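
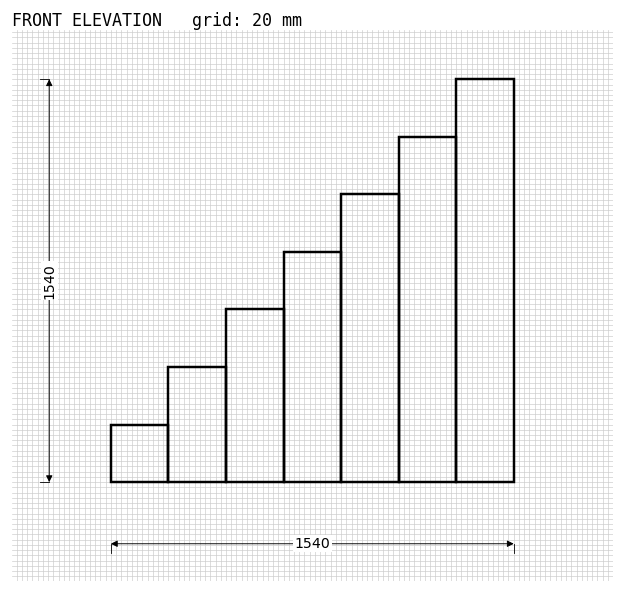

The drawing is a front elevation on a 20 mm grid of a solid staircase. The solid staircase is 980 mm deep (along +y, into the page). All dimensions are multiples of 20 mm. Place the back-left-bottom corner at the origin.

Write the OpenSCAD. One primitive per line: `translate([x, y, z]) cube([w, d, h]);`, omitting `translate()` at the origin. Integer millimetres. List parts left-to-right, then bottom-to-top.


cube([220, 980, 220]);
translate([220, 0, 0]) cube([220, 980, 440]);
translate([440, 0, 0]) cube([220, 980, 660]);
translate([660, 0, 0]) cube([220, 980, 880]);
translate([880, 0, 0]) cube([220, 980, 1100]);
translate([1100, 0, 0]) cube([220, 980, 1320]);
translate([1320, 0, 0]) cube([220, 980, 1540]);


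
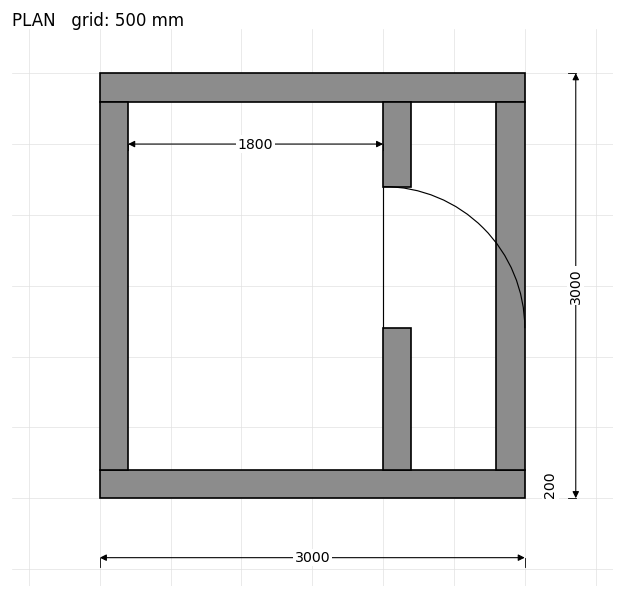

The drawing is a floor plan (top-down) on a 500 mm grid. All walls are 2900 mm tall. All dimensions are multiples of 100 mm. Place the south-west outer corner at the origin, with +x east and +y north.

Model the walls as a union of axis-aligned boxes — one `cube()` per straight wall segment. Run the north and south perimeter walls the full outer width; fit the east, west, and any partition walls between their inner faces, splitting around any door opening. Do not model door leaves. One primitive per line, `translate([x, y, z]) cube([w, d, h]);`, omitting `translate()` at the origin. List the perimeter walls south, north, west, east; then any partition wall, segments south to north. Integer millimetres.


cube([3000, 200, 2900]);
translate([0, 2800, 0]) cube([3000, 200, 2900]);
translate([0, 200, 0]) cube([200, 2600, 2900]);
translate([2800, 200, 0]) cube([200, 2600, 2900]);
translate([2000, 200, 0]) cube([200, 1000, 2900]);
translate([2000, 2200, 0]) cube([200, 600, 2900]);


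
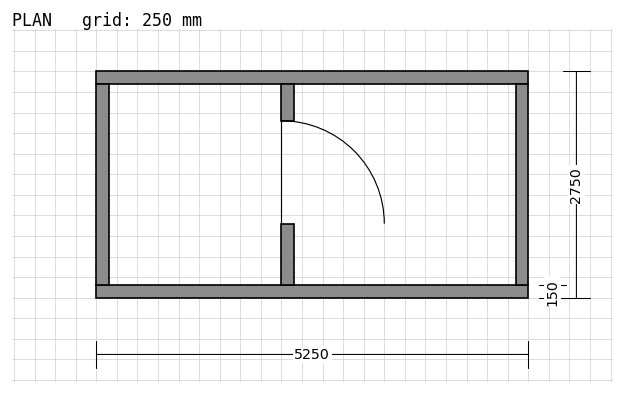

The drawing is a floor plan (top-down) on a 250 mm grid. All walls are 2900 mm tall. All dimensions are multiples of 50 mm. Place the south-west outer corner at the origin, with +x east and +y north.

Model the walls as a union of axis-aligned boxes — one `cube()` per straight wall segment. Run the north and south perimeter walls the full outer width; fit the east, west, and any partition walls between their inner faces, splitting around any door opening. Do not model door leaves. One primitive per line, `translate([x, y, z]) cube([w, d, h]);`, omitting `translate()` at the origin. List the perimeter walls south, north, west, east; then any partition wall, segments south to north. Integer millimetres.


cube([5250, 150, 2900]);
translate([0, 2600, 0]) cube([5250, 150, 2900]);
translate([0, 150, 0]) cube([150, 2450, 2900]);
translate([5100, 150, 0]) cube([150, 2450, 2900]);
translate([2250, 150, 0]) cube([150, 750, 2900]);
translate([2250, 2150, 0]) cube([150, 450, 2900]);


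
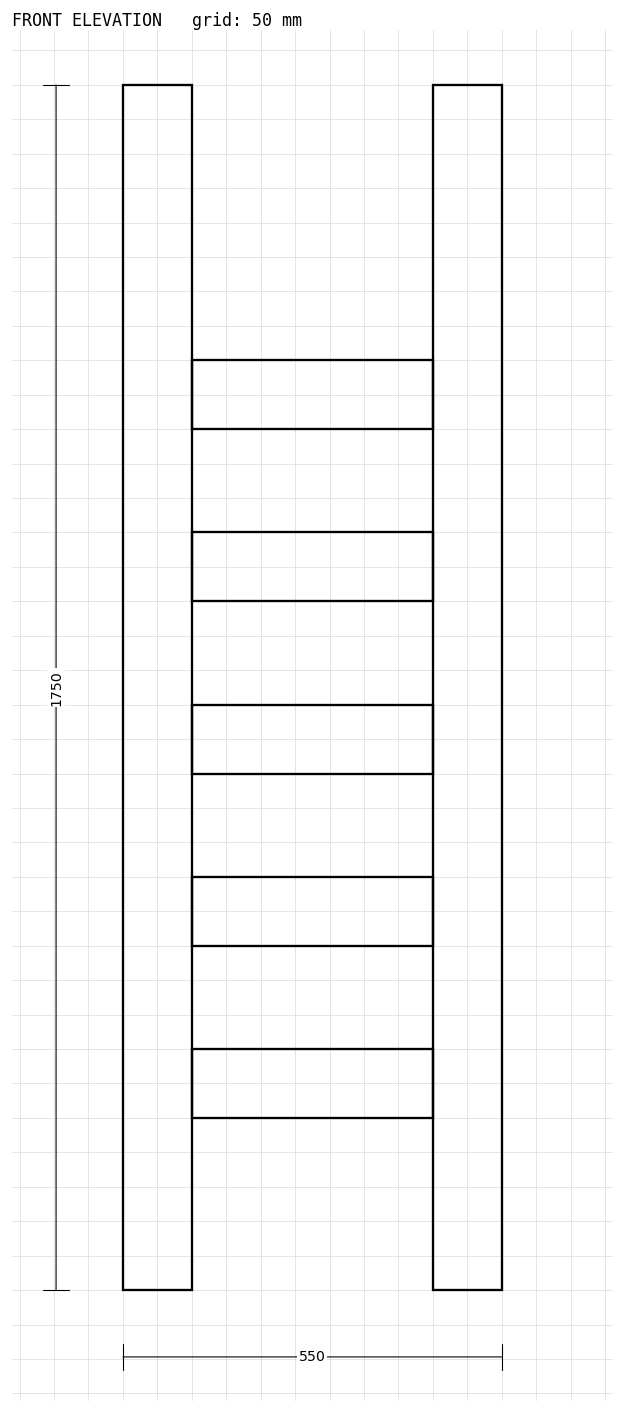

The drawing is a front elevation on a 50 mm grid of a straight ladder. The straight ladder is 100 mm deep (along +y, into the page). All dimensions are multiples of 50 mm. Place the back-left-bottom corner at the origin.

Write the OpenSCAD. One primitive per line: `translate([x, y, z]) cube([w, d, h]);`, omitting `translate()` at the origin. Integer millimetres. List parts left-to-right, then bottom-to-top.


cube([100, 100, 1750]);
translate([100, 0, 250]) cube([350, 100, 100]);
translate([100, 0, 500]) cube([350, 100, 100]);
translate([100, 0, 750]) cube([350, 100, 100]);
translate([100, 0, 1000]) cube([350, 100, 100]);
translate([100, 0, 1250]) cube([350, 100, 100]);
translate([450, 0, 0]) cube([100, 100, 1750]);


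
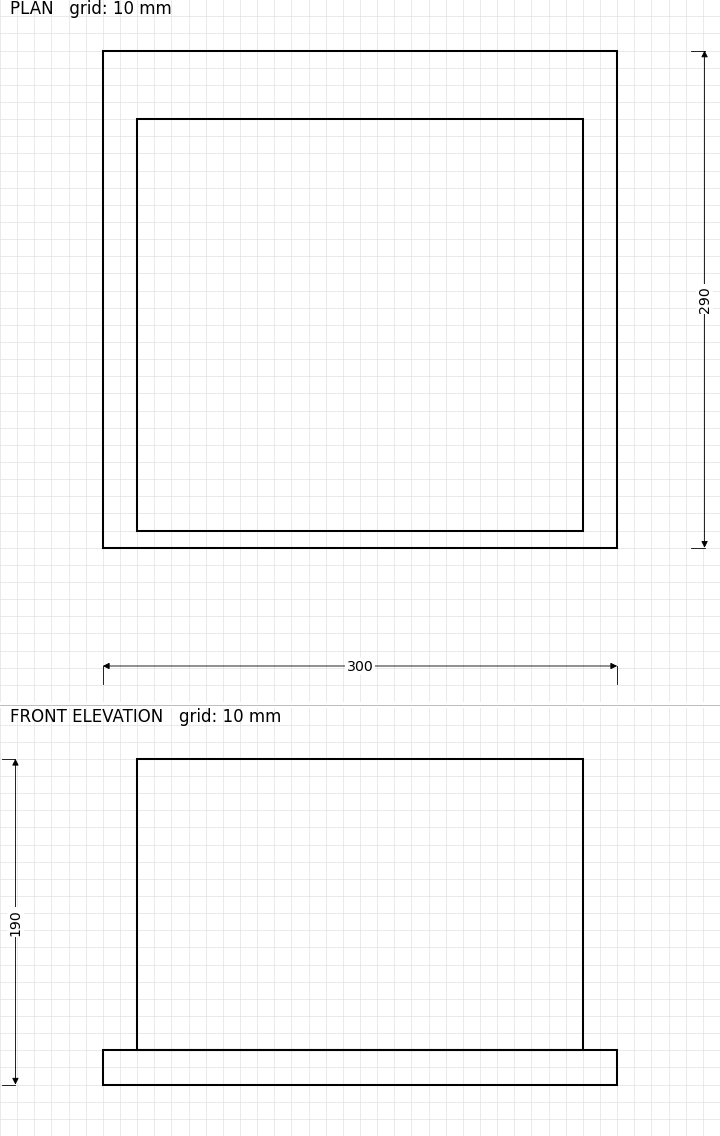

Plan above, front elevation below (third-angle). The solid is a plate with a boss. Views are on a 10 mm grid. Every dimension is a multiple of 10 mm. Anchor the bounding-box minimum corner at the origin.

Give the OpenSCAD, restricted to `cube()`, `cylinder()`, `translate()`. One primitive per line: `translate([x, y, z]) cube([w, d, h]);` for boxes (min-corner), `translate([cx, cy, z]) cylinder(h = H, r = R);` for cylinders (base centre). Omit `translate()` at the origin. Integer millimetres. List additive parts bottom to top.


cube([300, 290, 20]);
translate([20, 10, 20]) cube([260, 240, 170]);


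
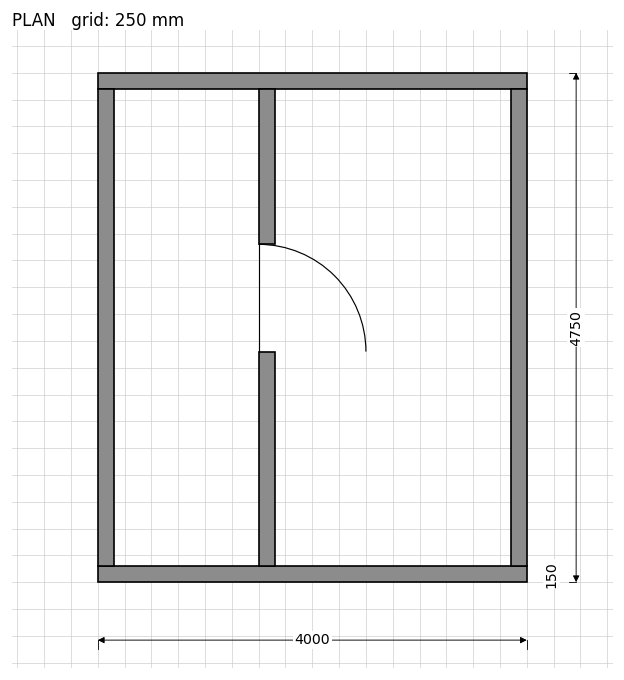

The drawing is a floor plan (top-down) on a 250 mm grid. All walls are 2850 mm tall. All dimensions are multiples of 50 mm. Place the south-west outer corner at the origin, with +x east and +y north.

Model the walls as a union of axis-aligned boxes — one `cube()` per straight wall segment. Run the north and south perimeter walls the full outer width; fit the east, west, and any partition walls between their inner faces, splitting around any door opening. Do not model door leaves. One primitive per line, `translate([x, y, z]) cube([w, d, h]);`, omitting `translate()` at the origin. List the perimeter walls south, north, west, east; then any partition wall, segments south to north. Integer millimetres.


cube([4000, 150, 2850]);
translate([0, 4600, 0]) cube([4000, 150, 2850]);
translate([0, 150, 0]) cube([150, 4450, 2850]);
translate([3850, 150, 0]) cube([150, 4450, 2850]);
translate([1500, 150, 0]) cube([150, 2000, 2850]);
translate([1500, 3150, 0]) cube([150, 1450, 2850]);


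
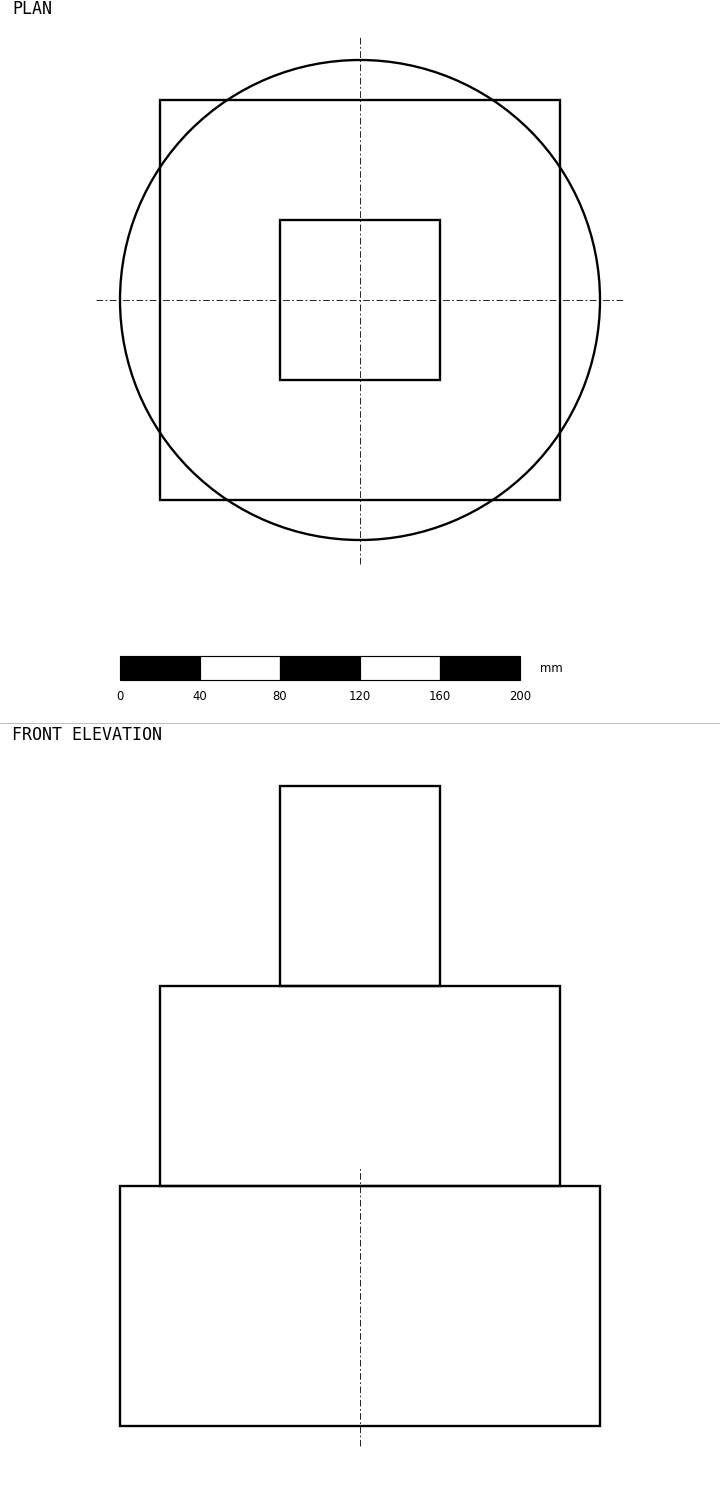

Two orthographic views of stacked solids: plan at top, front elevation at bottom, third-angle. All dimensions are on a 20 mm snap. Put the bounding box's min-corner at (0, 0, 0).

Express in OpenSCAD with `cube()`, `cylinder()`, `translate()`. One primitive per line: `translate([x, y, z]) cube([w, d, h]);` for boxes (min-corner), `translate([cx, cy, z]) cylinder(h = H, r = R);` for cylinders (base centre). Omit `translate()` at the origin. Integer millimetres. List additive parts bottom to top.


translate([120, 120, 0]) cylinder(h = 120, r = 120);
translate([20, 20, 120]) cube([200, 200, 100]);
translate([80, 80, 220]) cube([80, 80, 100]);


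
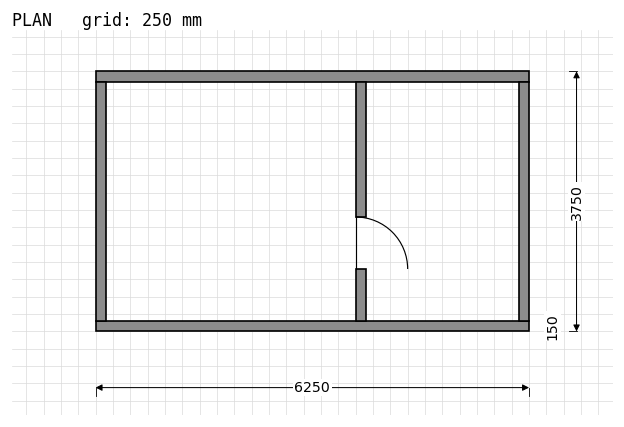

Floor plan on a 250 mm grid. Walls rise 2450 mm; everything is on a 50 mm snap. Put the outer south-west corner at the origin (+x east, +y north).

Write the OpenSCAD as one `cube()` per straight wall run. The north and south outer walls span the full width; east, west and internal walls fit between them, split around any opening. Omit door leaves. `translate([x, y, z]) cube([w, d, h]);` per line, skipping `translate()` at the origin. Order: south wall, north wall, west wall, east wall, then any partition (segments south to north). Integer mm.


cube([6250, 150, 2450]);
translate([0, 3600, 0]) cube([6250, 150, 2450]);
translate([0, 150, 0]) cube([150, 3450, 2450]);
translate([6100, 150, 0]) cube([150, 3450, 2450]);
translate([3750, 150, 0]) cube([150, 750, 2450]);
translate([3750, 1650, 0]) cube([150, 1950, 2450]);


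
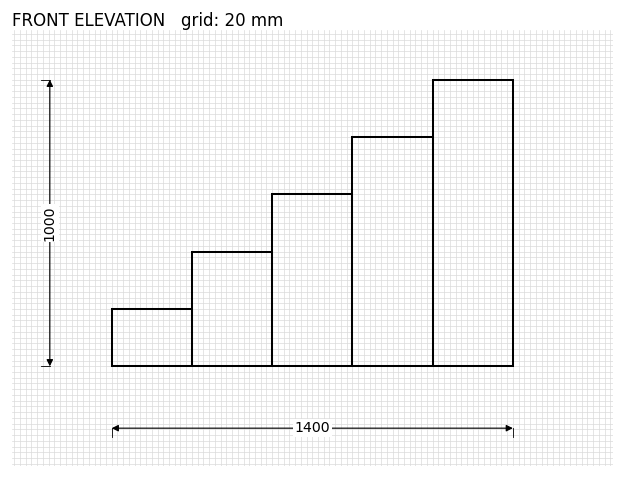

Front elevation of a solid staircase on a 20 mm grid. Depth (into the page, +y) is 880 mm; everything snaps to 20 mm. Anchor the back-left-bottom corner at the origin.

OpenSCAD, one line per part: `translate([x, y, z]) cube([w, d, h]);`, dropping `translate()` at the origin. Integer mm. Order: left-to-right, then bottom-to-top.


cube([280, 880, 200]);
translate([280, 0, 0]) cube([280, 880, 400]);
translate([560, 0, 0]) cube([280, 880, 600]);
translate([840, 0, 0]) cube([280, 880, 800]);
translate([1120, 0, 0]) cube([280, 880, 1000]);


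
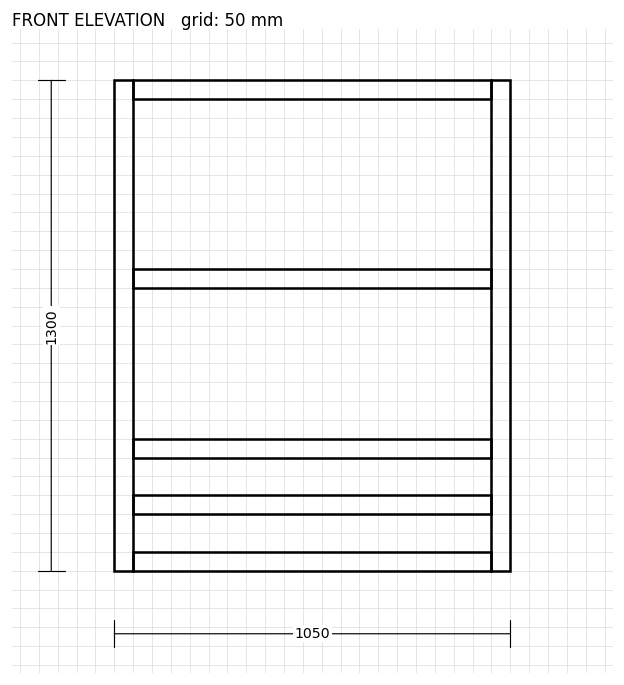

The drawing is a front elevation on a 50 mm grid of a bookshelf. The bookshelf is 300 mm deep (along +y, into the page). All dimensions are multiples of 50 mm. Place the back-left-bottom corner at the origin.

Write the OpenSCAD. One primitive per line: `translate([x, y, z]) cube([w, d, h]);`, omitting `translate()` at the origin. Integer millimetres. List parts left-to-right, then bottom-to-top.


cube([50, 300, 1300]);
translate([50, 0, 0]) cube([950, 300, 50]);
translate([50, 0, 150]) cube([950, 300, 50]);
translate([50, 0, 300]) cube([950, 300, 50]);
translate([50, 0, 750]) cube([950, 300, 50]);
translate([50, 0, 1250]) cube([950, 300, 50]);
translate([1000, 0, 0]) cube([50, 300, 1300]);


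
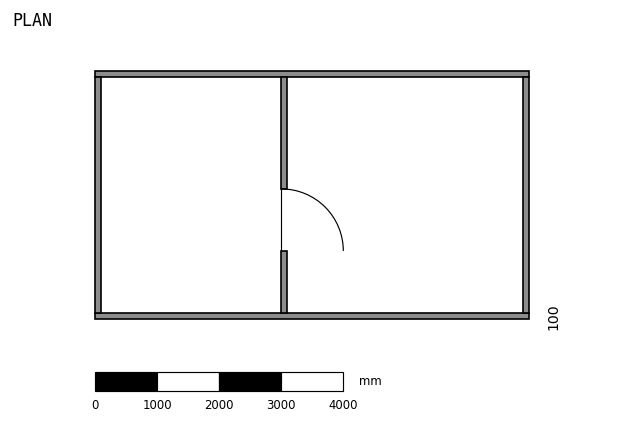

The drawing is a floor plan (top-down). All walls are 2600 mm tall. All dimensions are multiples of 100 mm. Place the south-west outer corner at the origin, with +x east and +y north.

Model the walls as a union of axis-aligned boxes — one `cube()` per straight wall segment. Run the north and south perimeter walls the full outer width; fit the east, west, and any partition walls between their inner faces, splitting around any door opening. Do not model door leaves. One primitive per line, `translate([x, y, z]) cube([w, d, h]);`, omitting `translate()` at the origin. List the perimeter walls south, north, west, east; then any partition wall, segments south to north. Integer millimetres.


cube([7000, 100, 2600]);
translate([0, 3900, 0]) cube([7000, 100, 2600]);
translate([0, 100, 0]) cube([100, 3800, 2600]);
translate([6900, 100, 0]) cube([100, 3800, 2600]);
translate([3000, 100, 0]) cube([100, 1000, 2600]);
translate([3000, 2100, 0]) cube([100, 1800, 2600]);


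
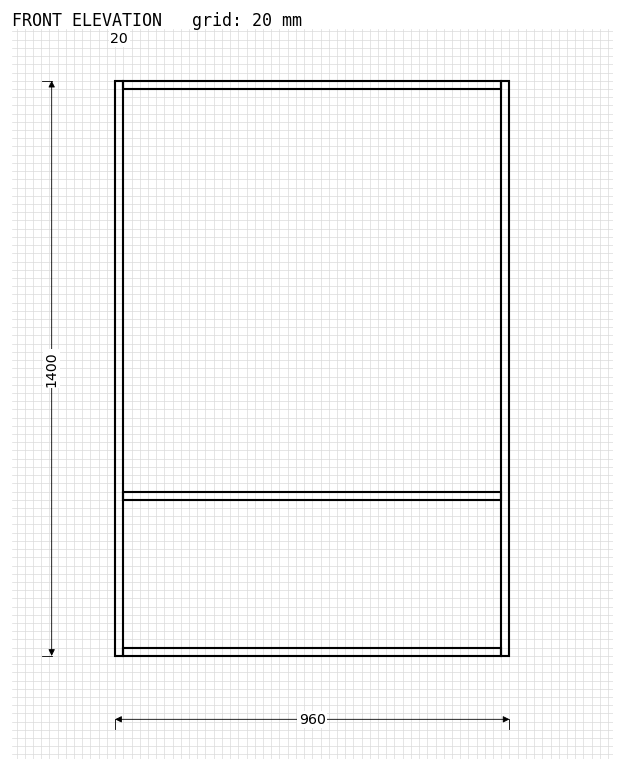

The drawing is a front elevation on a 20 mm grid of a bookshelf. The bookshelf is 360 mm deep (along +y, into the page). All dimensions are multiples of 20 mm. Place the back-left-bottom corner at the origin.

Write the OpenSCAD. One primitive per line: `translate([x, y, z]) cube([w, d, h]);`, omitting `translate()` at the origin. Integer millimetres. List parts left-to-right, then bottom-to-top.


cube([20, 360, 1400]);
translate([20, 0, 0]) cube([920, 360, 20]);
translate([20, 0, 380]) cube([920, 360, 20]);
translate([20, 0, 1380]) cube([920, 360, 20]);
translate([940, 0, 0]) cube([20, 360, 1400]);


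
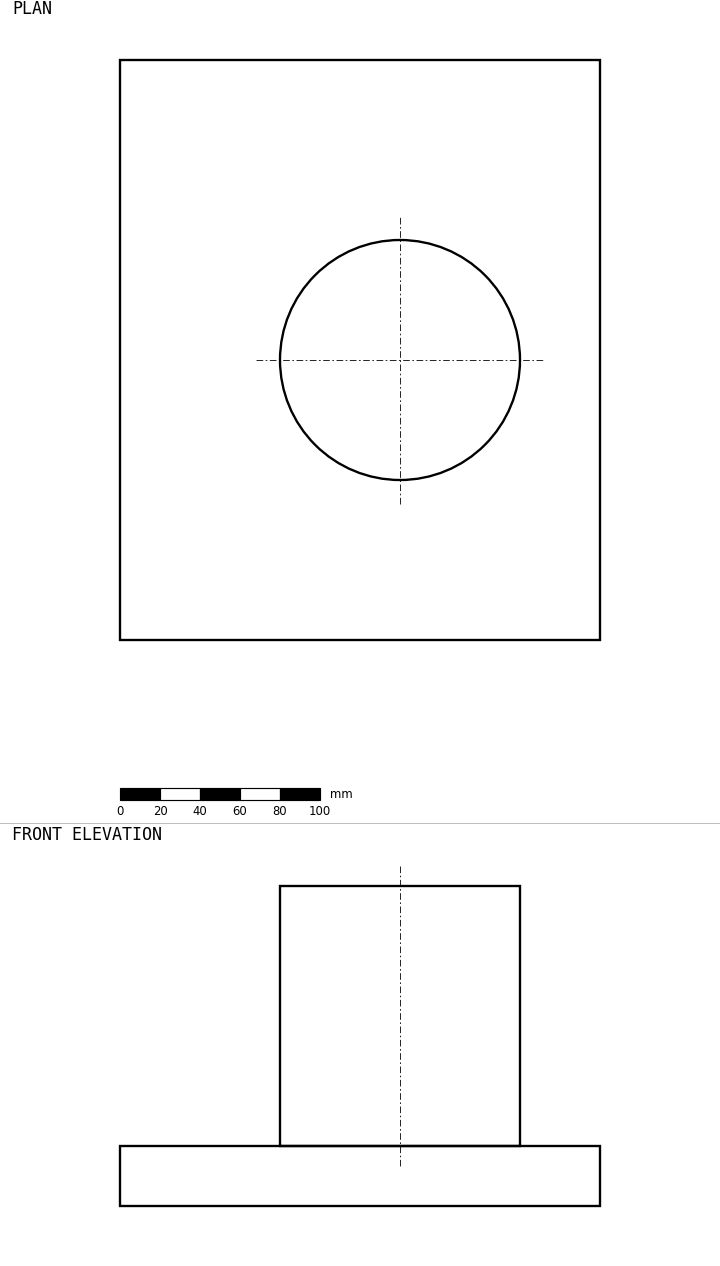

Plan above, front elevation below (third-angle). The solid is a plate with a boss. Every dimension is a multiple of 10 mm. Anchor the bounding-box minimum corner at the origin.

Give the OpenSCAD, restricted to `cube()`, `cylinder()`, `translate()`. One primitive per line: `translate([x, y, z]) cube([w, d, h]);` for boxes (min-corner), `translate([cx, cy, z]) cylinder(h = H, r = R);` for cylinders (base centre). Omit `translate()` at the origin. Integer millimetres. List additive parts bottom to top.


cube([240, 290, 30]);
translate([140, 140, 30]) cylinder(h = 130, r = 60);


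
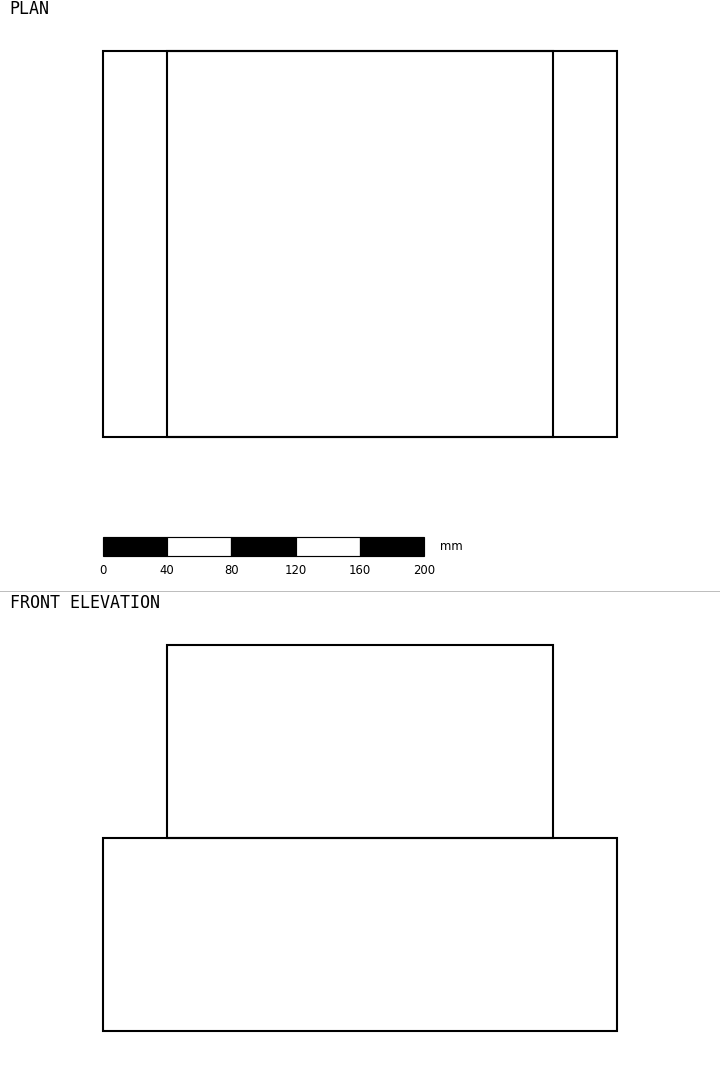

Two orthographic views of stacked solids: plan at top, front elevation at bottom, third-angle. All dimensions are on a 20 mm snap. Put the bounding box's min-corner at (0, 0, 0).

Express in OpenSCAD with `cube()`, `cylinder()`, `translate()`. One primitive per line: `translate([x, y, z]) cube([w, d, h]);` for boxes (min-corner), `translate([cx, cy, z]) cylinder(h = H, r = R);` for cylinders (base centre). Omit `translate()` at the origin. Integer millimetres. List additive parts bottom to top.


cube([320, 240, 120]);
translate([40, 0, 120]) cube([240, 240, 120]);


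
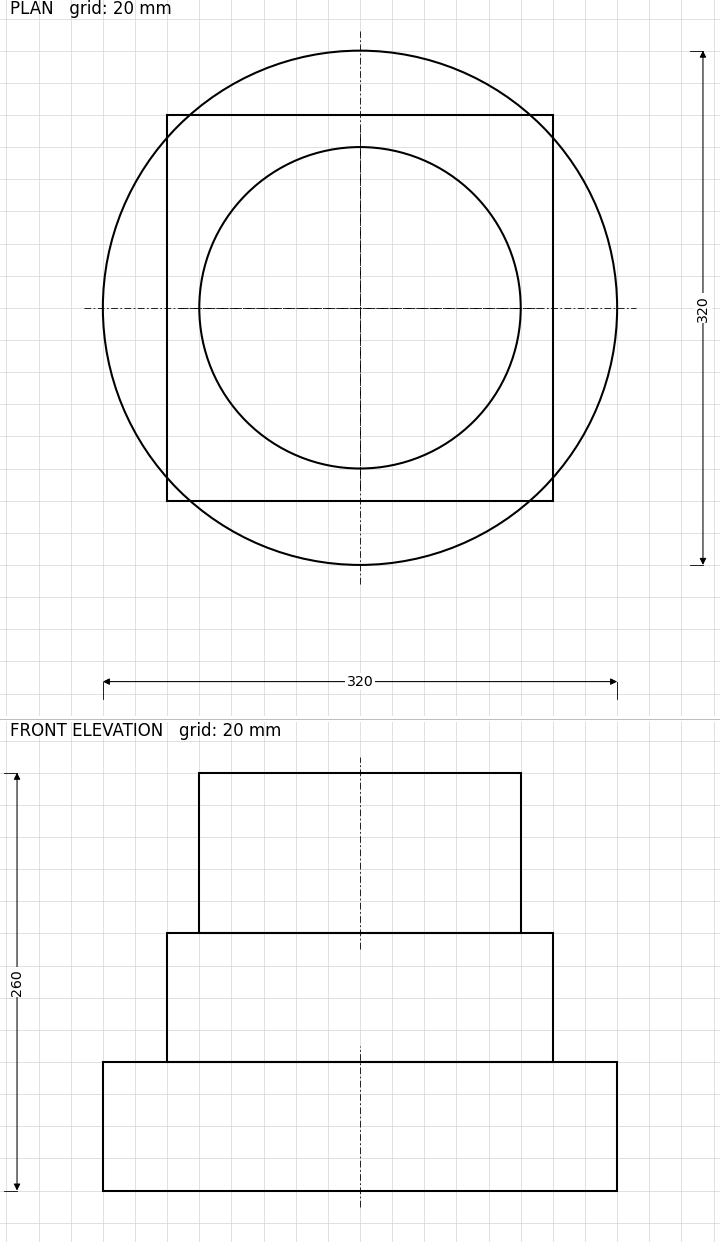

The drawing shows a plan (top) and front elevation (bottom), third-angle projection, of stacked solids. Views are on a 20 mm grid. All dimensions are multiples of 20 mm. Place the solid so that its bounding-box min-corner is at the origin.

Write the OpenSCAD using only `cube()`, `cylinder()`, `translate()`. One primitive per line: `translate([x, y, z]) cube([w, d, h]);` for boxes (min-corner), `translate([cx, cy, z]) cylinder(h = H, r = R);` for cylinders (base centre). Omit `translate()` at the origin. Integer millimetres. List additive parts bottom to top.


translate([160, 160, 0]) cylinder(h = 80, r = 160);
translate([40, 40, 80]) cube([240, 240, 80]);
translate([160, 160, 160]) cylinder(h = 100, r = 100);


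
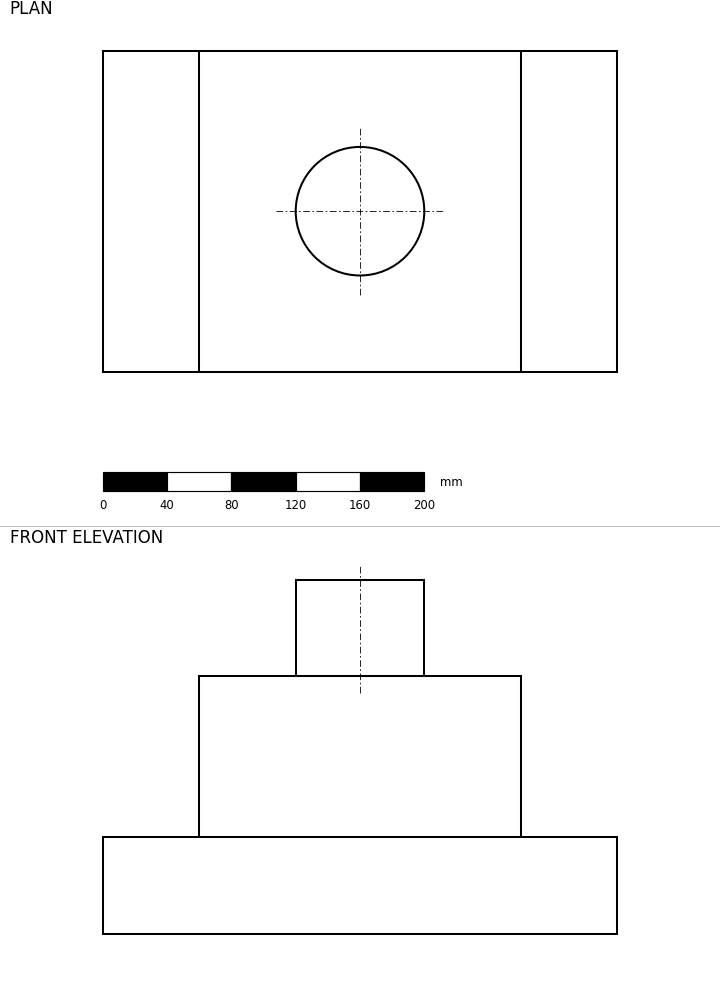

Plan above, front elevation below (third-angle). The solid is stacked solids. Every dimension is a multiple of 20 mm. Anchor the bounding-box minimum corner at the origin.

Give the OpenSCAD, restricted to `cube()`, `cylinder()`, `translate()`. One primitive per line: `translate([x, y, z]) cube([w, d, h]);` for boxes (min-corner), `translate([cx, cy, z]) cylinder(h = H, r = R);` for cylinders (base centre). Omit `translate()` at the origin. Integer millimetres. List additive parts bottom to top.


cube([320, 200, 60]);
translate([60, 0, 60]) cube([200, 200, 100]);
translate([160, 100, 160]) cylinder(h = 60, r = 40);


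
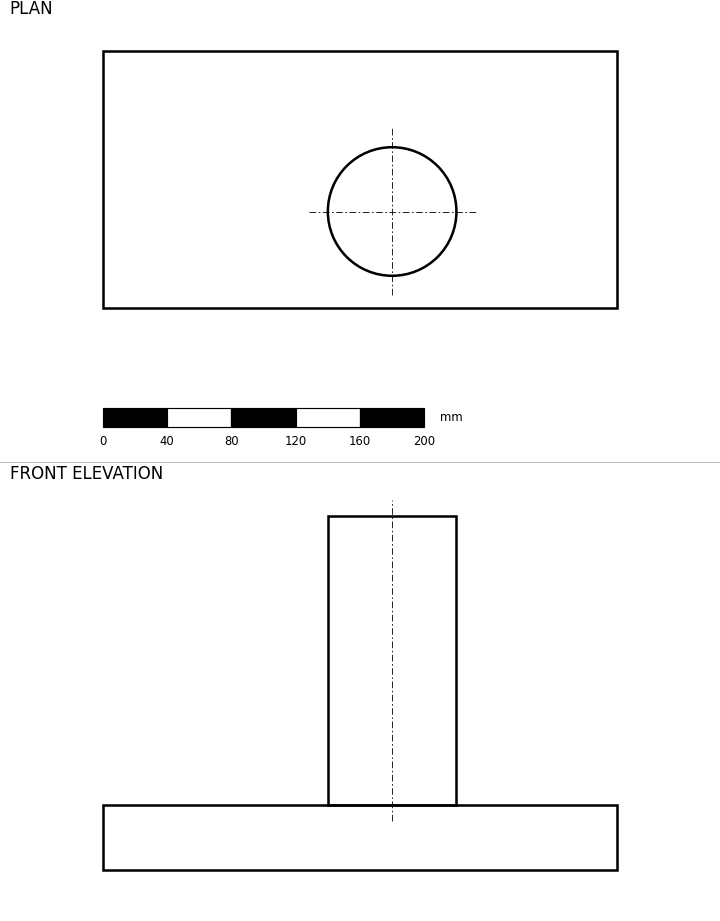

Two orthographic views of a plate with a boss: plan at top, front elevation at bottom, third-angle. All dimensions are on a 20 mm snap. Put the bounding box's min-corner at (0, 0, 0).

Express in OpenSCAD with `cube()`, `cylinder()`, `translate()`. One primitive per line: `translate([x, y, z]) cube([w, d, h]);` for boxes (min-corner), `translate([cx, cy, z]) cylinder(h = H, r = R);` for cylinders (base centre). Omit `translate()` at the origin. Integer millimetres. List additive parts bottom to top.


cube([320, 160, 40]);
translate([180, 60, 40]) cylinder(h = 180, r = 40);


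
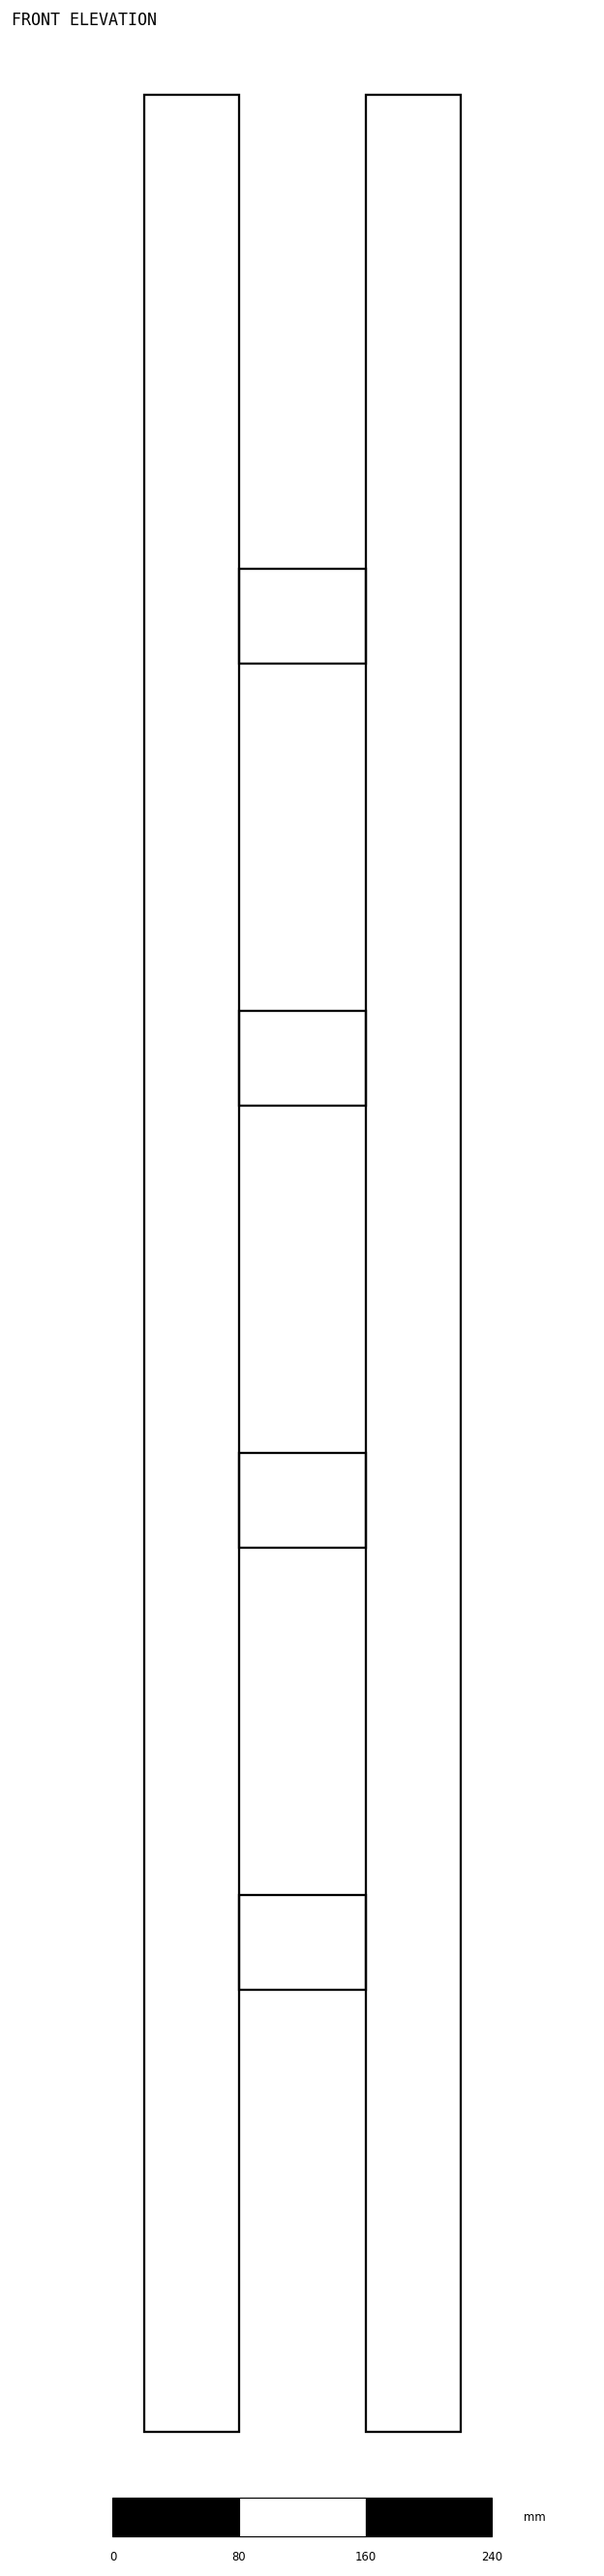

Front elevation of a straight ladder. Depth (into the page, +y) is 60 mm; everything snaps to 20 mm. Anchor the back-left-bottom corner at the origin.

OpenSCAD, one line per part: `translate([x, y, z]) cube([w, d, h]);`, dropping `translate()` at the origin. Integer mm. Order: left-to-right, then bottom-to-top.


cube([60, 60, 1480]);
translate([60, 0, 280]) cube([80, 60, 60]);
translate([60, 0, 560]) cube([80, 60, 60]);
translate([60, 0, 840]) cube([80, 60, 60]);
translate([60, 0, 1120]) cube([80, 60, 60]);
translate([140, 0, 0]) cube([60, 60, 1480]);


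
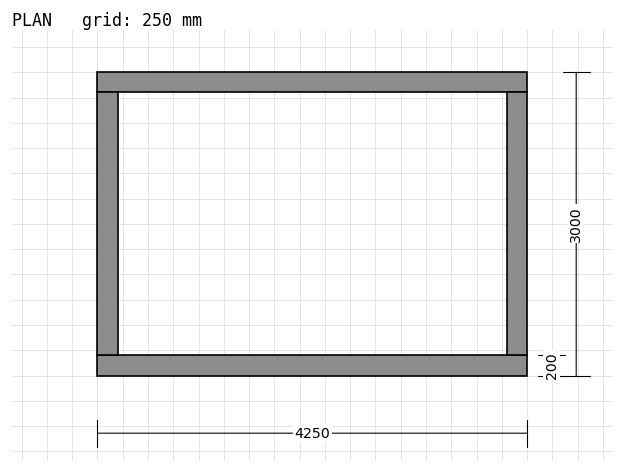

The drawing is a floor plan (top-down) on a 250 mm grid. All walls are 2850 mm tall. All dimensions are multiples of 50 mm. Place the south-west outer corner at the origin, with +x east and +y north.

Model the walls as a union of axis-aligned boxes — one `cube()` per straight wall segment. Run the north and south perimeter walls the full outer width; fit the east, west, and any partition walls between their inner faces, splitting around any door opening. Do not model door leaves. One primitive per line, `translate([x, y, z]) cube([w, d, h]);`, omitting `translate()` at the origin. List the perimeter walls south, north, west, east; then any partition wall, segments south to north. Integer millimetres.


cube([4250, 200, 2850]);
translate([0, 2800, 0]) cube([4250, 200, 2850]);
translate([0, 200, 0]) cube([200, 2600, 2850]);
translate([4050, 200, 0]) cube([200, 2600, 2850]);


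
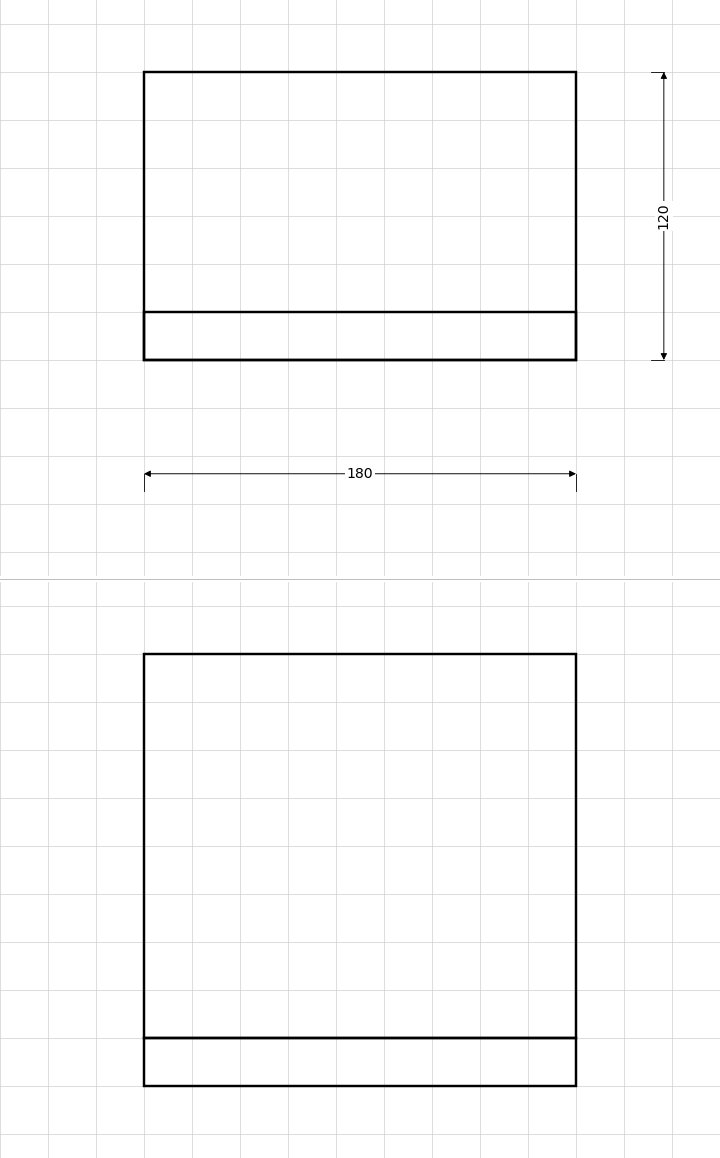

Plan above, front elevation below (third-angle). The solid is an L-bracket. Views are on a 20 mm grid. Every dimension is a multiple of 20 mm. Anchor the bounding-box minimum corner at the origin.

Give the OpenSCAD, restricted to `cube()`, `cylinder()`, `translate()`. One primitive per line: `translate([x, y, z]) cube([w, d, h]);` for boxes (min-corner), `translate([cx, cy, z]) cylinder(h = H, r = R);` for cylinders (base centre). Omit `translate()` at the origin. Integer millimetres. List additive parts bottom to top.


cube([180, 120, 20]);
translate([0, 0, 20]) cube([180, 20, 160]);


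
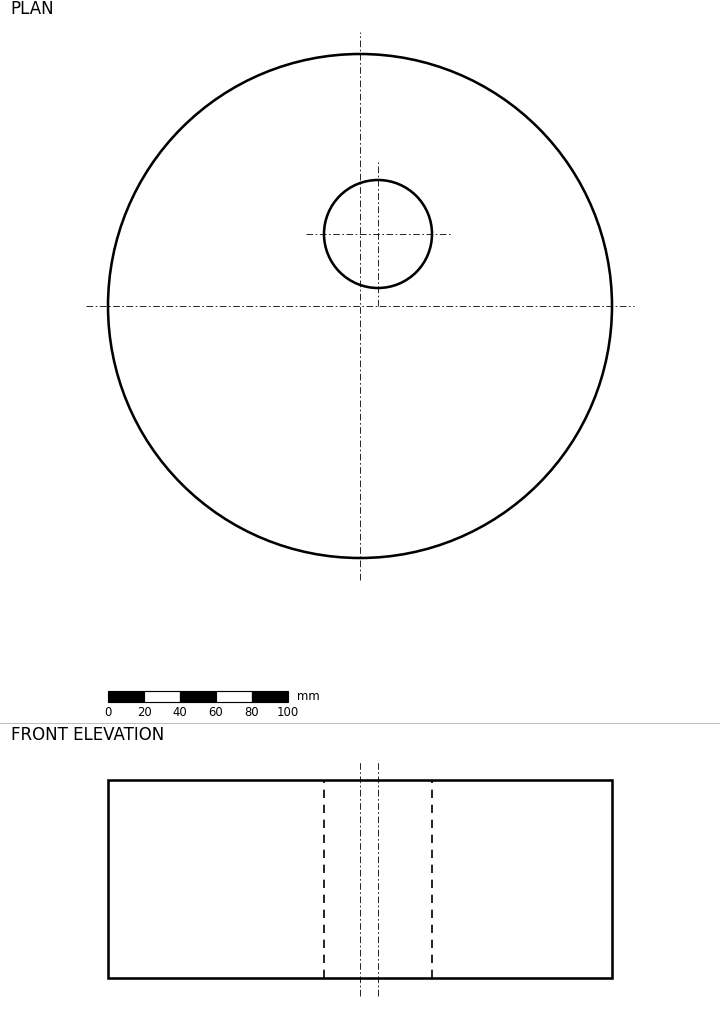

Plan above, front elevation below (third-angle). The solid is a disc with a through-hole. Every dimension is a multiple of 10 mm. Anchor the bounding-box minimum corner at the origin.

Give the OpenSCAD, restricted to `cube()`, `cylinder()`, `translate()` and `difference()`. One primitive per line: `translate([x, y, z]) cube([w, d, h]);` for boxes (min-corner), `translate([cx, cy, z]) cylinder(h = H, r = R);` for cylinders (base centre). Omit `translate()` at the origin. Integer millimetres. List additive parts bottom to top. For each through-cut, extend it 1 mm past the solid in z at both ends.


difference() {
  translate([140, 140, 0]) cylinder(h = 110, r = 140);
  translate([150, 180, -1]) cylinder(h = 112, r = 30);
}


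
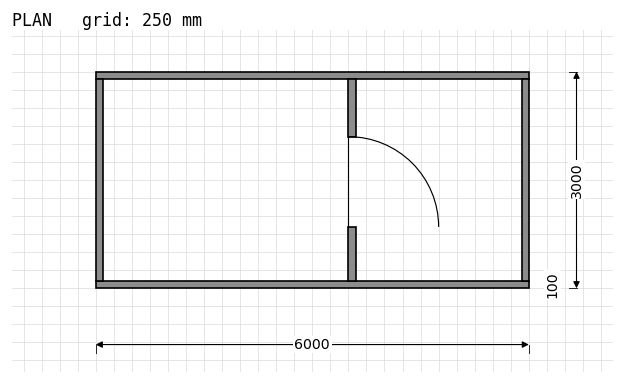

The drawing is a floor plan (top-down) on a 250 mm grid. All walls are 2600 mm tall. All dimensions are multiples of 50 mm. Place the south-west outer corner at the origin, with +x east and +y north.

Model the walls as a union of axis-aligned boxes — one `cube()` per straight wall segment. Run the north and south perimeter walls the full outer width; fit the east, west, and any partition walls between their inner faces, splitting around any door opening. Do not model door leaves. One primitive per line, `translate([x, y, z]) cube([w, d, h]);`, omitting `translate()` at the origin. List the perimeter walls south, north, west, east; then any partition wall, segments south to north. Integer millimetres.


cube([6000, 100, 2600]);
translate([0, 2900, 0]) cube([6000, 100, 2600]);
translate([0, 100, 0]) cube([100, 2800, 2600]);
translate([5900, 100, 0]) cube([100, 2800, 2600]);
translate([3500, 100, 0]) cube([100, 750, 2600]);
translate([3500, 2100, 0]) cube([100, 800, 2600]);


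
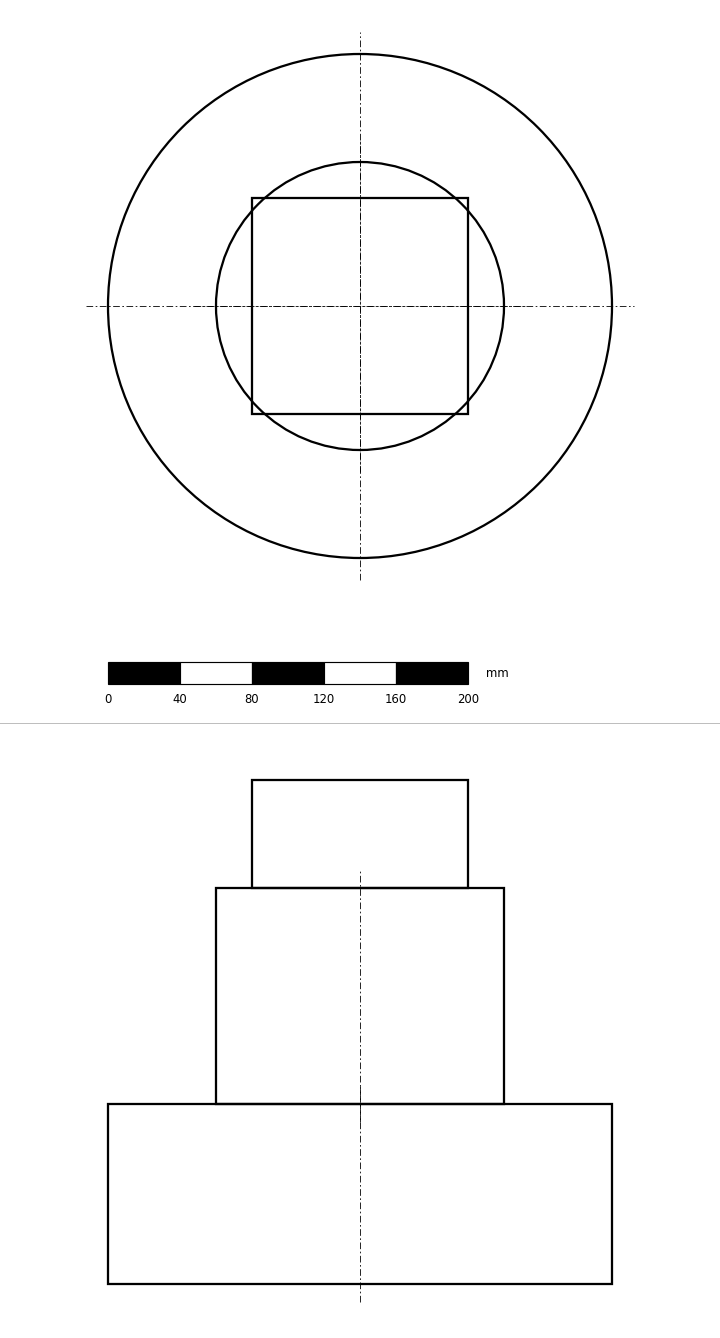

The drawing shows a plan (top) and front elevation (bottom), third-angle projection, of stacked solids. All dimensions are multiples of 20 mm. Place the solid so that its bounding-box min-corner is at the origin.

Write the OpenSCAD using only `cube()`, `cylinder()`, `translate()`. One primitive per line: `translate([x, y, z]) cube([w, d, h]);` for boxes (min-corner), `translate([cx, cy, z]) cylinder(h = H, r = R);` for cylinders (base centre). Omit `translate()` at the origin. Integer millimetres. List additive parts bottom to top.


translate([140, 140, 0]) cylinder(h = 100, r = 140);
translate([140, 140, 100]) cylinder(h = 120, r = 80);
translate([80, 80, 220]) cube([120, 120, 60]);


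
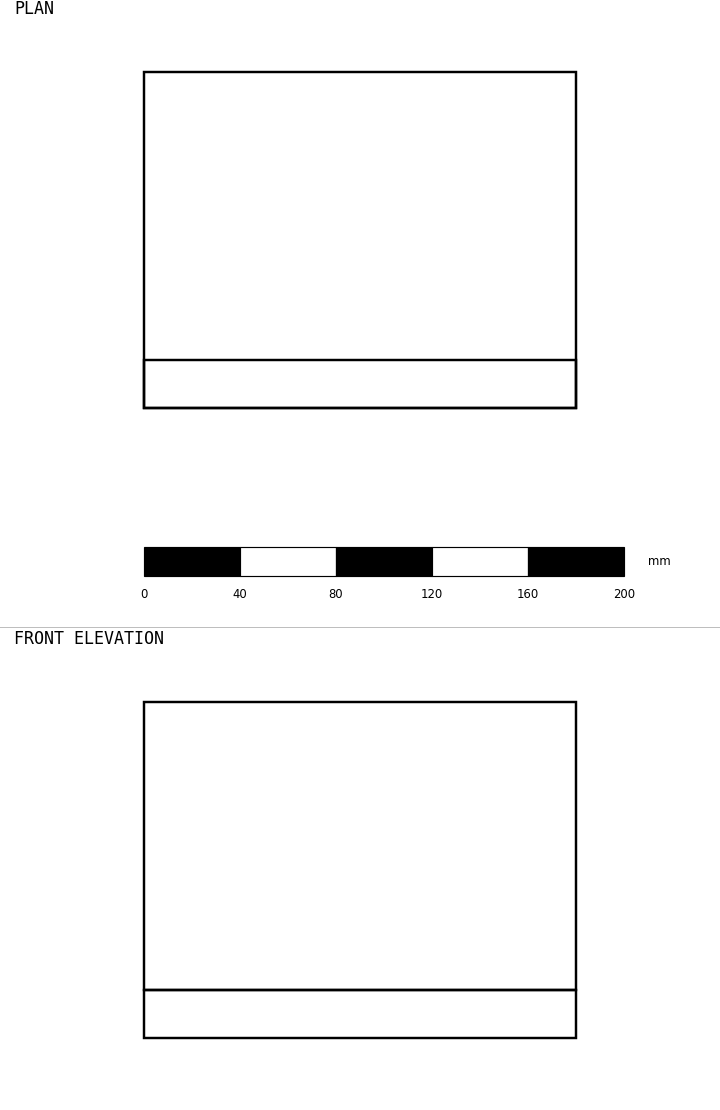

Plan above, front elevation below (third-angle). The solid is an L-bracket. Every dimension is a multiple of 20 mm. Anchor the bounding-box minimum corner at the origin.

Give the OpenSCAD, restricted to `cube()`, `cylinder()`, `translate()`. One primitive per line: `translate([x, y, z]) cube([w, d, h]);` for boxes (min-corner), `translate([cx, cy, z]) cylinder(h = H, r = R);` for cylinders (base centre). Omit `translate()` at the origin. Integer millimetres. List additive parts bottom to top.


cube([180, 140, 20]);
translate([0, 0, 20]) cube([180, 20, 120]);


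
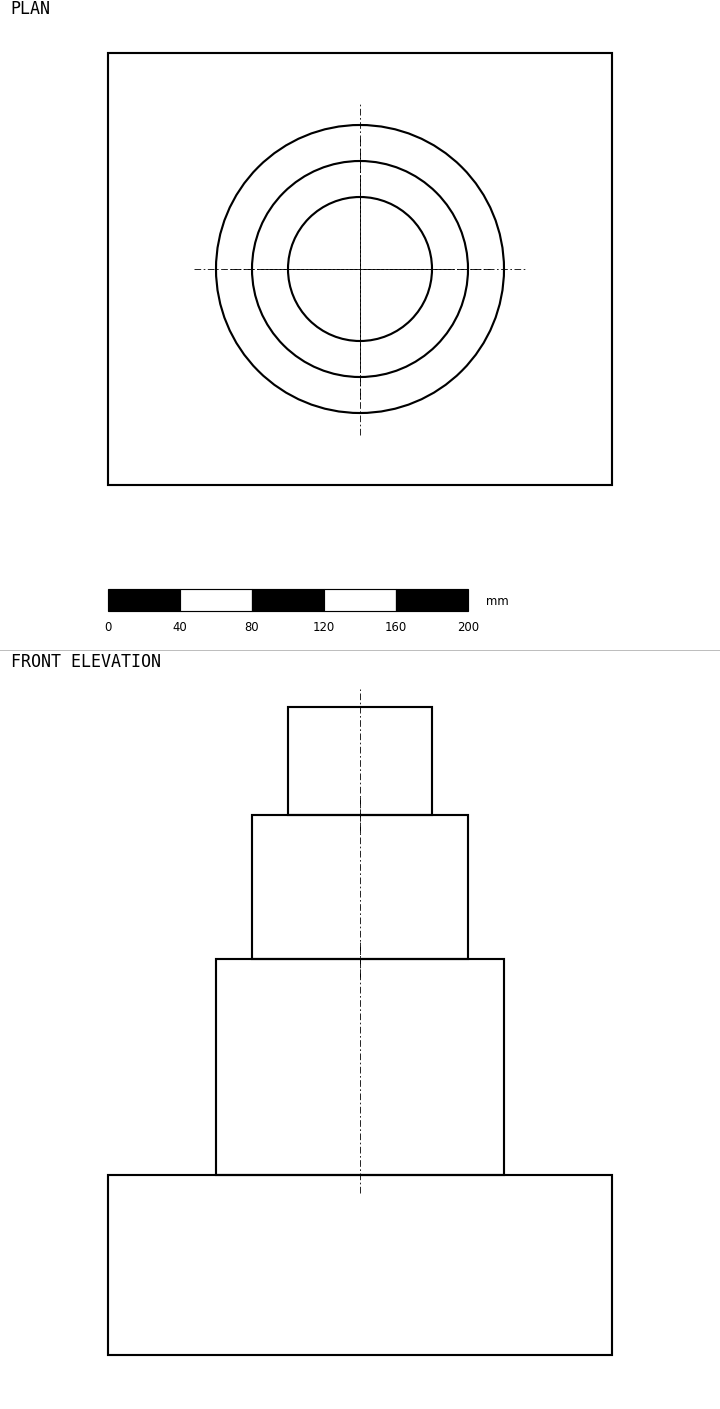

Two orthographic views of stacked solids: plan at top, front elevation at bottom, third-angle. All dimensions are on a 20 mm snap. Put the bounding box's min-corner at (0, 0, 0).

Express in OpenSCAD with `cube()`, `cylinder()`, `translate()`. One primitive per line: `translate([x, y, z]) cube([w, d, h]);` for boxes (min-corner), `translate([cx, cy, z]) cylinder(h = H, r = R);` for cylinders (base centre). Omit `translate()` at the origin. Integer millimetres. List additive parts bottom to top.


cube([280, 240, 100]);
translate([140, 120, 100]) cylinder(h = 120, r = 80);
translate([140, 120, 220]) cylinder(h = 80, r = 60);
translate([140, 120, 300]) cylinder(h = 60, r = 40);


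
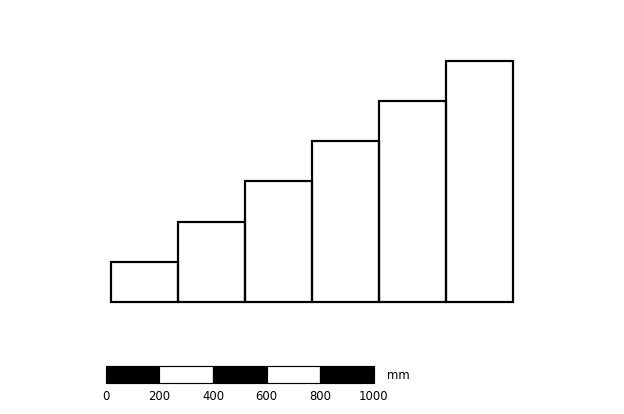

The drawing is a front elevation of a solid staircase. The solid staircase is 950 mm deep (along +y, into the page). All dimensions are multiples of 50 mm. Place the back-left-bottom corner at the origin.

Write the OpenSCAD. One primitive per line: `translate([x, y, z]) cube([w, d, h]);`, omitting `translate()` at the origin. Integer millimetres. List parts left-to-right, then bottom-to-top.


cube([250, 950, 150]);
translate([250, 0, 0]) cube([250, 950, 300]);
translate([500, 0, 0]) cube([250, 950, 450]);
translate([750, 0, 0]) cube([250, 950, 600]);
translate([1000, 0, 0]) cube([250, 950, 750]);
translate([1250, 0, 0]) cube([250, 950, 900]);


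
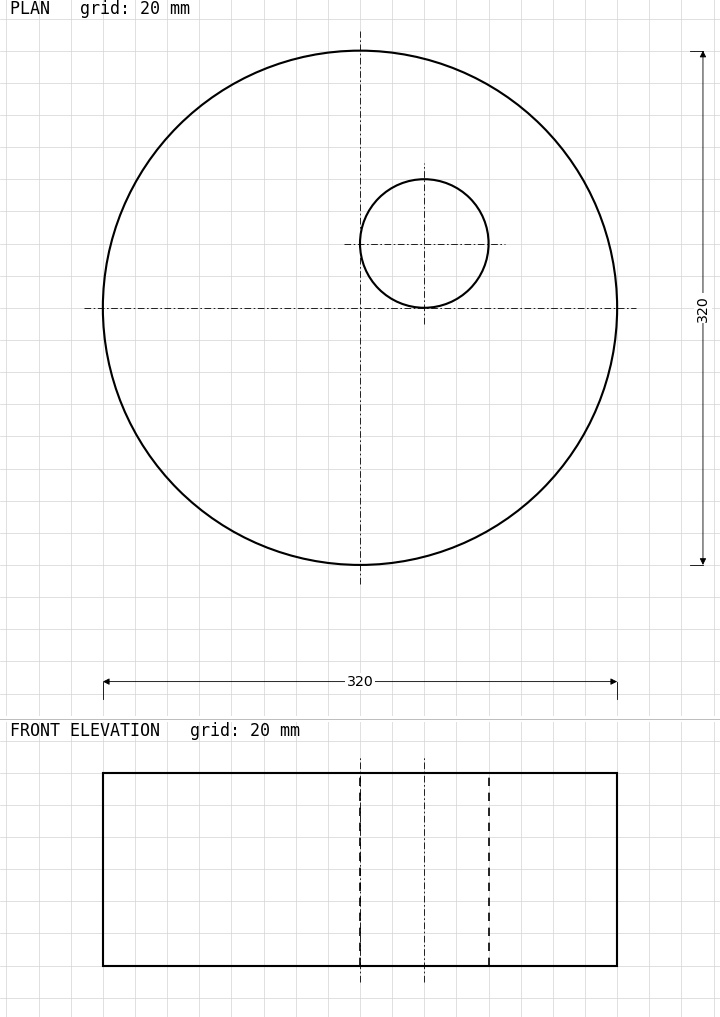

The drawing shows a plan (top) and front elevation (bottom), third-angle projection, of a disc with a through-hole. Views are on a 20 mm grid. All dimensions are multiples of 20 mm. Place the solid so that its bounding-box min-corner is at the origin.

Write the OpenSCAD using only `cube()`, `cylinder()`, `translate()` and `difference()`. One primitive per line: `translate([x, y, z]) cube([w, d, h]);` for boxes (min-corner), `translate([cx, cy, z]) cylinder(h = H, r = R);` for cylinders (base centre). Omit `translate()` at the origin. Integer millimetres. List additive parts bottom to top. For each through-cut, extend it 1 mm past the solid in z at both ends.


difference() {
  translate([160, 160, 0]) cylinder(h = 120, r = 160);
  translate([200, 200, -1]) cylinder(h = 122, r = 40);
}


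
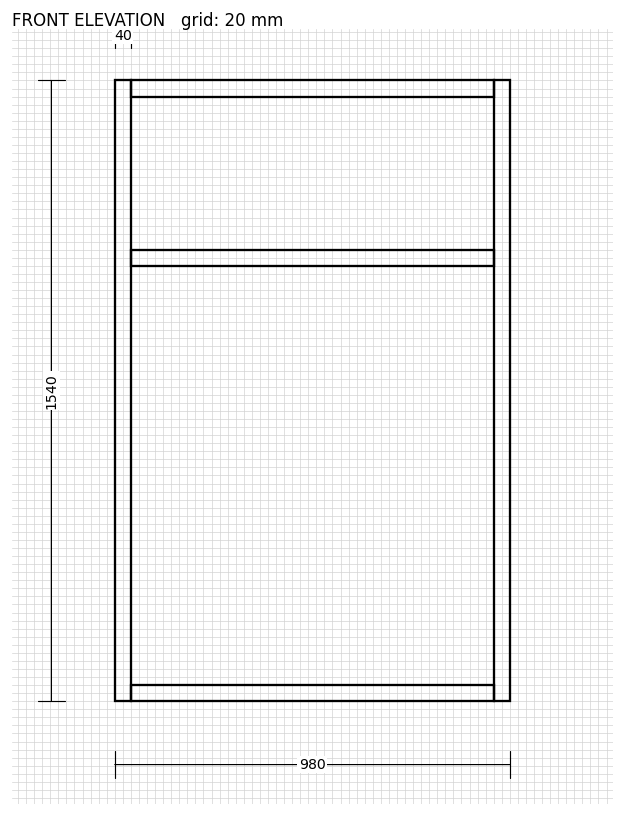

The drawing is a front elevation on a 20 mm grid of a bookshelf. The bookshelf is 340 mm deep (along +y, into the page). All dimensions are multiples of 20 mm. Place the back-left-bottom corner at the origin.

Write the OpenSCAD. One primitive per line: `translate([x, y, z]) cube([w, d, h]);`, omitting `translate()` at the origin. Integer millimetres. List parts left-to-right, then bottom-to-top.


cube([40, 340, 1540]);
translate([40, 0, 0]) cube([900, 340, 40]);
translate([40, 0, 1080]) cube([900, 340, 40]);
translate([40, 0, 1500]) cube([900, 340, 40]);
translate([940, 0, 0]) cube([40, 340, 1540]);


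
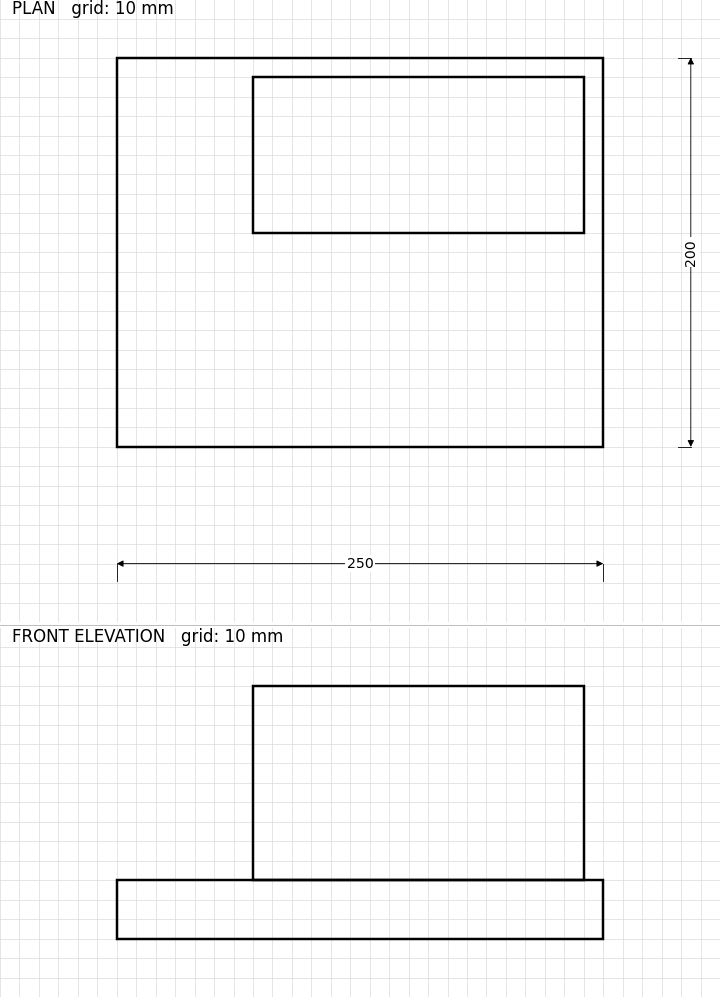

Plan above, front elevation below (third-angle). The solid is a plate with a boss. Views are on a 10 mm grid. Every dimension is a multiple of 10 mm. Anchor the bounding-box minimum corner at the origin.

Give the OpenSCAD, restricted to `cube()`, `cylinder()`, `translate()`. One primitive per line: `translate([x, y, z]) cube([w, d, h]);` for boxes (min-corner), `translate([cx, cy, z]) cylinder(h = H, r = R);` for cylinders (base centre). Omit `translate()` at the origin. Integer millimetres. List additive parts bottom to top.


cube([250, 200, 30]);
translate([70, 110, 30]) cube([170, 80, 100]);


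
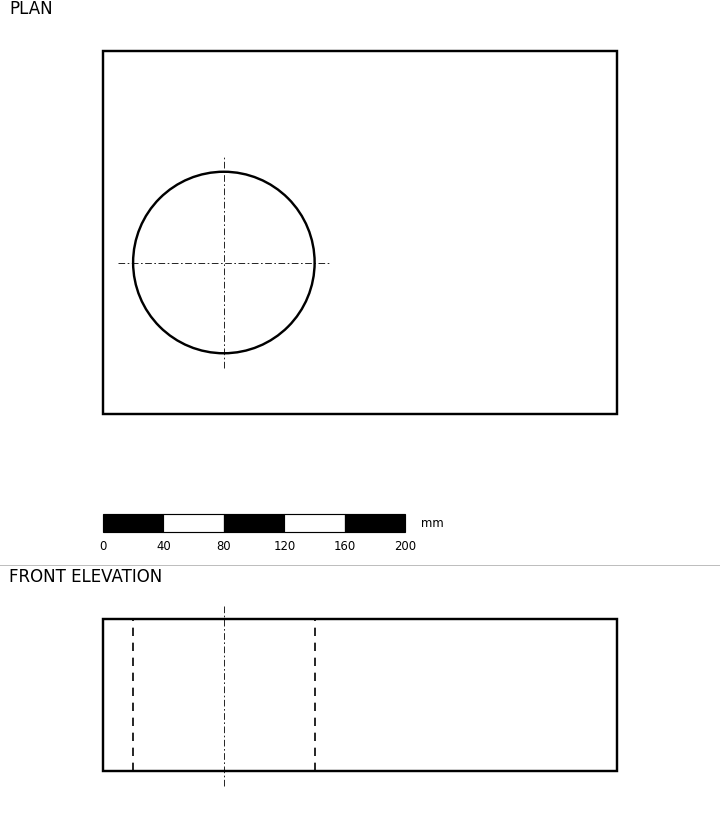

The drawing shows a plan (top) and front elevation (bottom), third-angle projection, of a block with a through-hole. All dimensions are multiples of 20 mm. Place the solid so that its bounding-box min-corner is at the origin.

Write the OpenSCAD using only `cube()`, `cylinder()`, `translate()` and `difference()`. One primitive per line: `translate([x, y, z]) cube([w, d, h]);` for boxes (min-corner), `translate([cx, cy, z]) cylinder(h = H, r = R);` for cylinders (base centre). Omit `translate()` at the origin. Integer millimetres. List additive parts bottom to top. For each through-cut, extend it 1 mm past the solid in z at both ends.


difference() {
  cube([340, 240, 100]);
  translate([80, 100, -1]) cylinder(h = 102, r = 60);
}


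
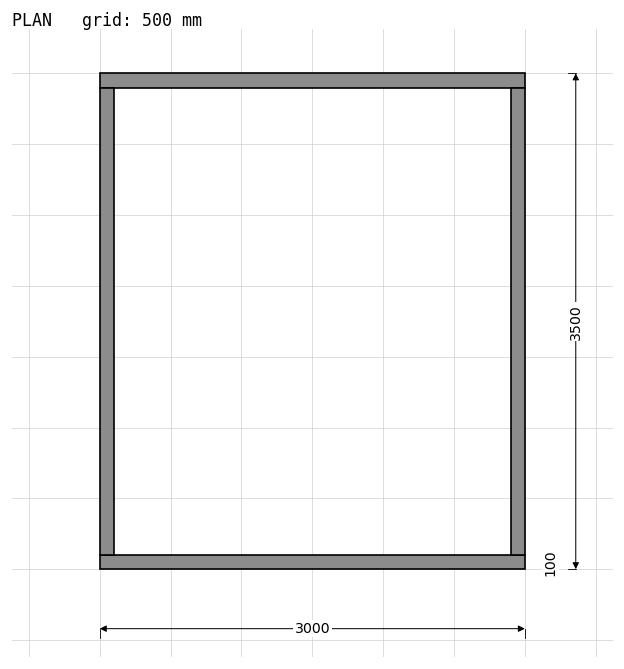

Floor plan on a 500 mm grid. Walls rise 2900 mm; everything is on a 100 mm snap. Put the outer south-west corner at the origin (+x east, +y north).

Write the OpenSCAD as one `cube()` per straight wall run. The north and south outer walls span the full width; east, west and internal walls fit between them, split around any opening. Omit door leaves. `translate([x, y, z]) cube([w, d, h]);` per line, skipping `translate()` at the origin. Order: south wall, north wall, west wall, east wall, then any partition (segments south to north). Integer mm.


cube([3000, 100, 2900]);
translate([0, 3400, 0]) cube([3000, 100, 2900]);
translate([0, 100, 0]) cube([100, 3300, 2900]);
translate([2900, 100, 0]) cube([100, 3300, 2900]);


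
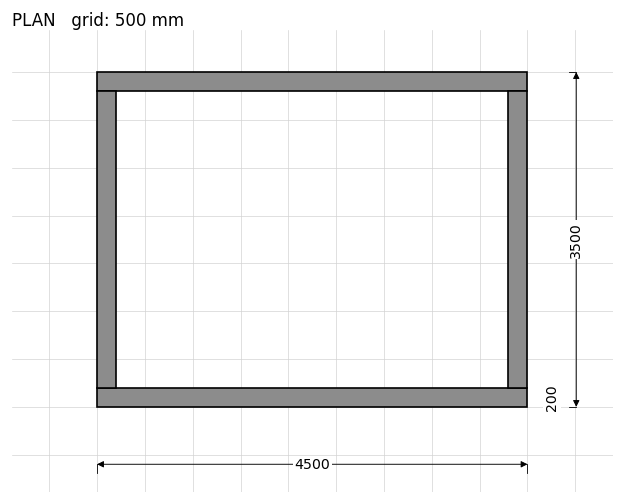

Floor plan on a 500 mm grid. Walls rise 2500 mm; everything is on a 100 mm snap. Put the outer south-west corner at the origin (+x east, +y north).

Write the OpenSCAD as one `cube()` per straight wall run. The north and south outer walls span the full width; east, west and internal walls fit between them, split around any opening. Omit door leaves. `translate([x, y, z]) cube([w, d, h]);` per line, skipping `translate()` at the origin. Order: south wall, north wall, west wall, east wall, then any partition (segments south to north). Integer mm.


cube([4500, 200, 2500]);
translate([0, 3300, 0]) cube([4500, 200, 2500]);
translate([0, 200, 0]) cube([200, 3100, 2500]);
translate([4300, 200, 0]) cube([200, 3100, 2500]);


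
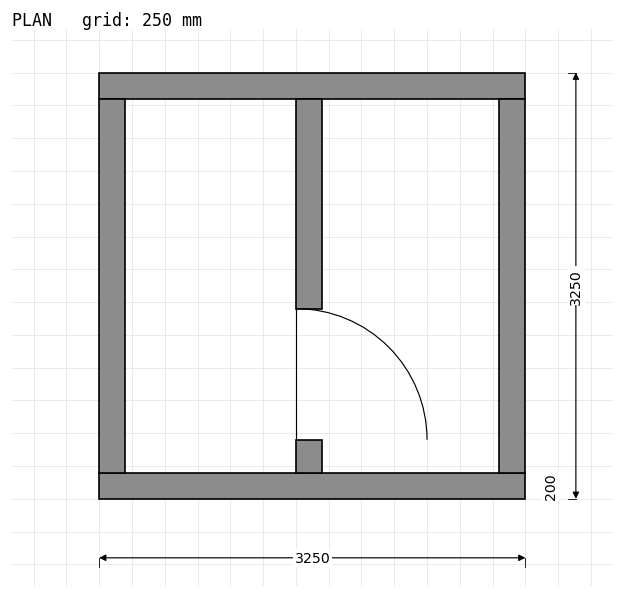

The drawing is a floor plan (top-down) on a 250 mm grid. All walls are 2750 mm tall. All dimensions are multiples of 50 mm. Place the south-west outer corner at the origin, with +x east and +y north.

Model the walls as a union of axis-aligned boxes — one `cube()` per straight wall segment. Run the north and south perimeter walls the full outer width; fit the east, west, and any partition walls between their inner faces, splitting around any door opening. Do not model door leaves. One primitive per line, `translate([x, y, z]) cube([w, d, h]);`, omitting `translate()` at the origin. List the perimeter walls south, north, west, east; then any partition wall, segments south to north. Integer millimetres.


cube([3250, 200, 2750]);
translate([0, 3050, 0]) cube([3250, 200, 2750]);
translate([0, 200, 0]) cube([200, 2850, 2750]);
translate([3050, 200, 0]) cube([200, 2850, 2750]);
translate([1500, 200, 0]) cube([200, 250, 2750]);
translate([1500, 1450, 0]) cube([200, 1600, 2750]);


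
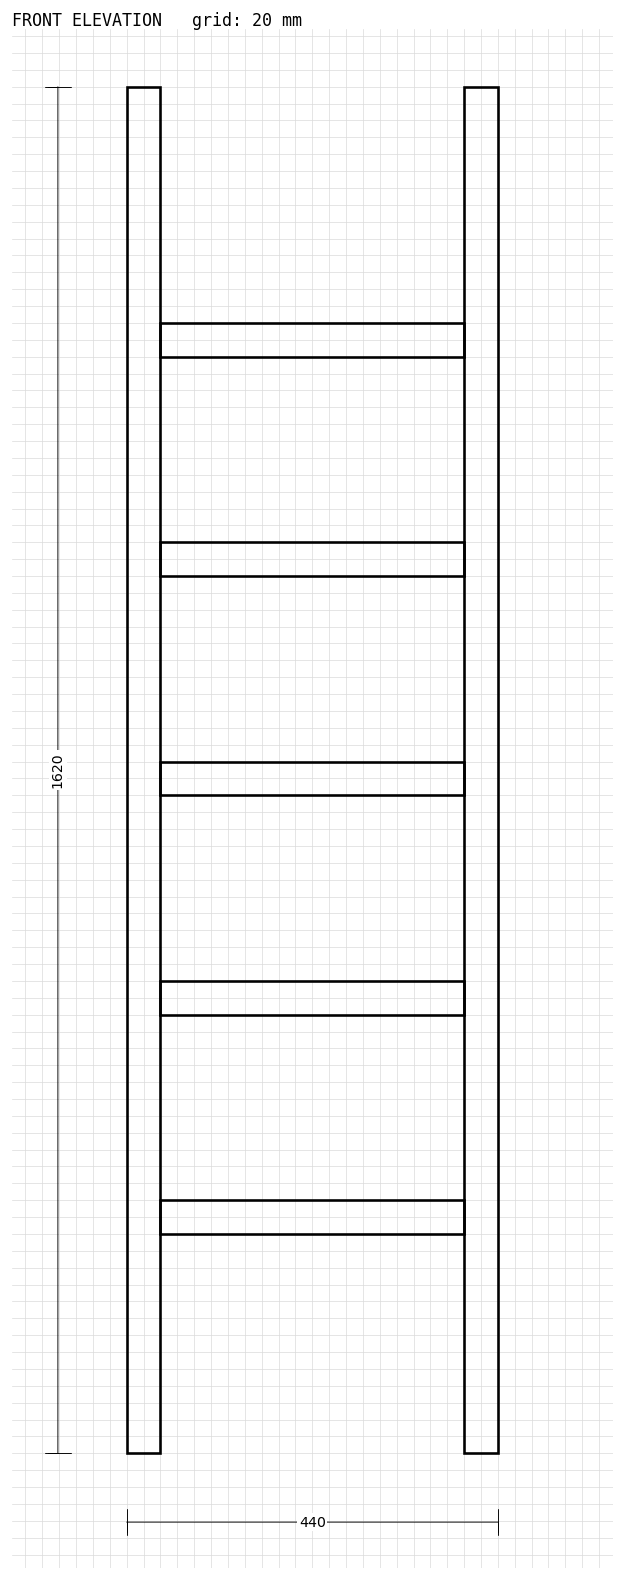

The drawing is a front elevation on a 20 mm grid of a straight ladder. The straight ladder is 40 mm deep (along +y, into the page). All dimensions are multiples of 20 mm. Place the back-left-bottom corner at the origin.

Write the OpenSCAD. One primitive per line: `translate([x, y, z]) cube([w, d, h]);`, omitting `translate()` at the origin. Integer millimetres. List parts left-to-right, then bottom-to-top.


cube([40, 40, 1620]);
translate([40, 0, 260]) cube([360, 40, 40]);
translate([40, 0, 520]) cube([360, 40, 40]);
translate([40, 0, 780]) cube([360, 40, 40]);
translate([40, 0, 1040]) cube([360, 40, 40]);
translate([40, 0, 1300]) cube([360, 40, 40]);
translate([400, 0, 0]) cube([40, 40, 1620]);


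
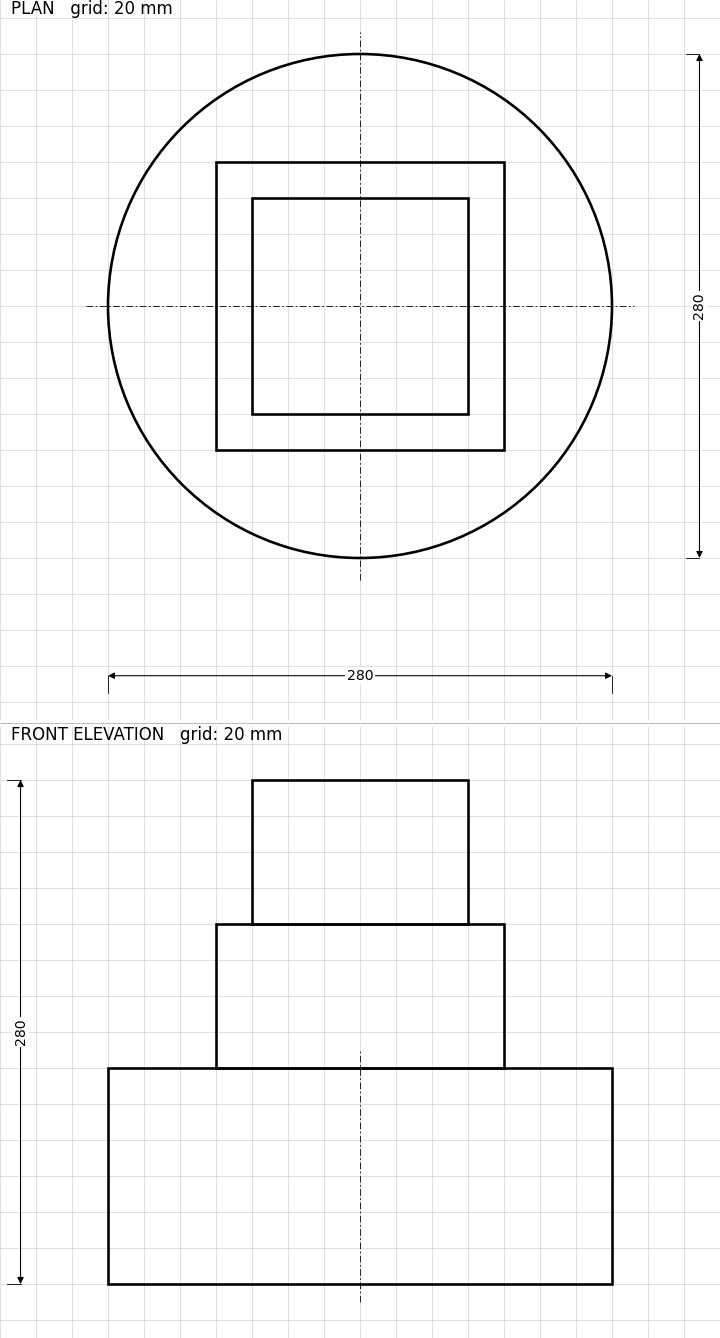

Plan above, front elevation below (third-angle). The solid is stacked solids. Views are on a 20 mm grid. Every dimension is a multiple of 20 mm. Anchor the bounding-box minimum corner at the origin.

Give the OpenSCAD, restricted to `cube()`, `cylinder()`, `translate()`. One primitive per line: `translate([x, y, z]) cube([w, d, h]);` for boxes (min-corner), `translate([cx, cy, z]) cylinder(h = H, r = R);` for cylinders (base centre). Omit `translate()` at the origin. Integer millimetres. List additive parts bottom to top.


translate([140, 140, 0]) cylinder(h = 120, r = 140);
translate([60, 60, 120]) cube([160, 160, 80]);
translate([80, 80, 200]) cube([120, 120, 80]);
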